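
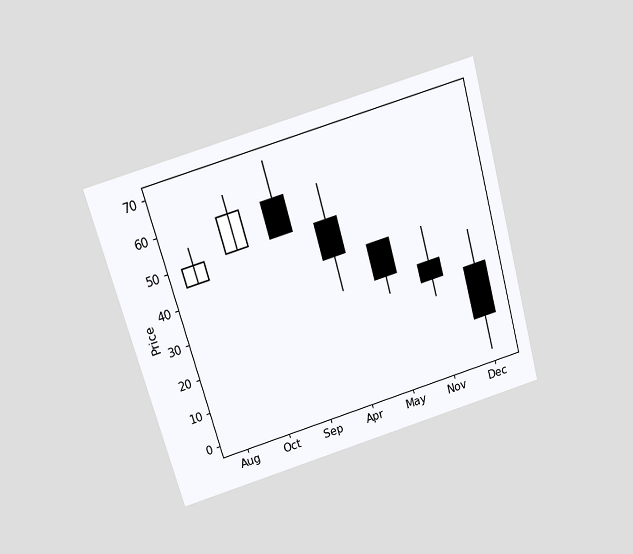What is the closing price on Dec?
The chart is tilted about 16° counter-clockwise and viewed slightly from above. The Dec candle closes at 10.

10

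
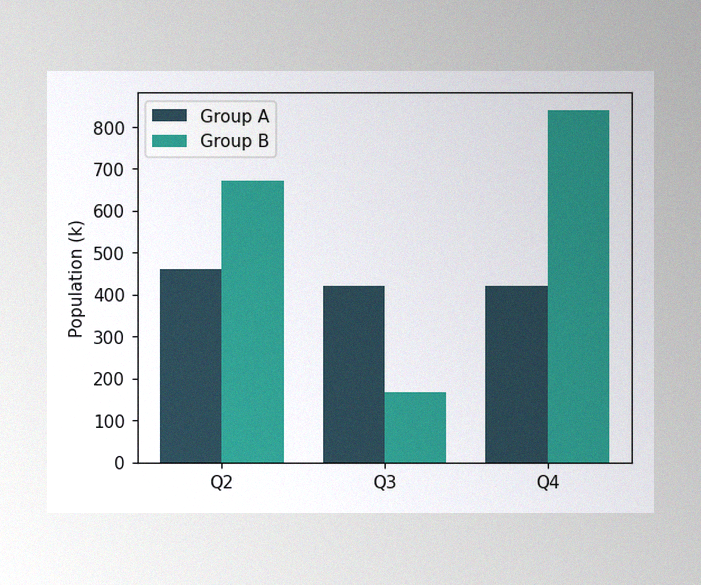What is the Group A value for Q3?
420k

The image has some photo noise and uneven lighting. The Group A bar at Q3 reaches 420k on the y-axis.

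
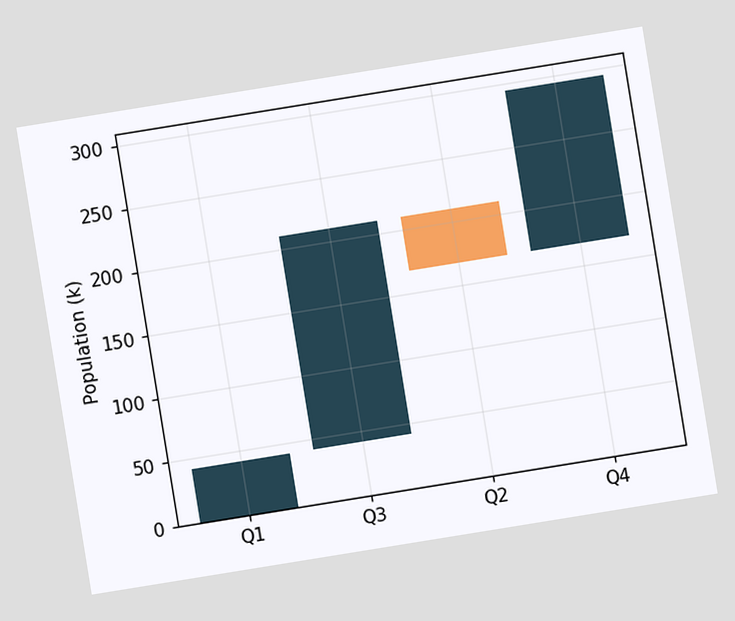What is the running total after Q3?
210k

The chart is tilted about 9° counter-clockwise. After Q3 the running total reaches 210k.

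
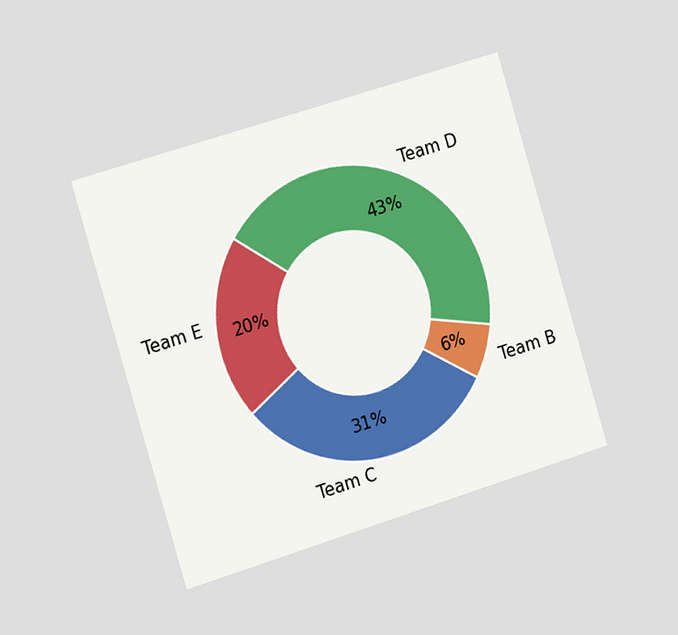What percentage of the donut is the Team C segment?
The chart is tilted about 17° counter-clockwise and viewed slightly from the left. The Team C segment takes up 31% of the ring.

31%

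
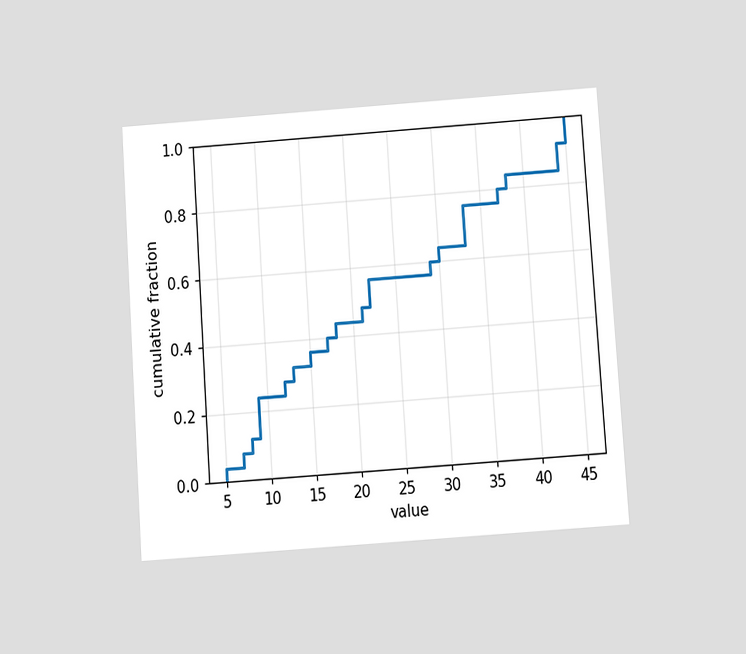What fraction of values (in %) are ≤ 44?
92%

The chart is tilted about 4° counter-clockwise and viewed at a slight angle. At x=44 the ECDF step is at 92%.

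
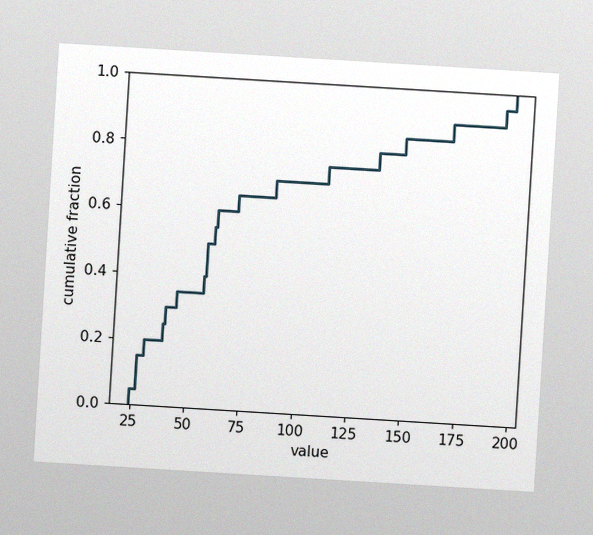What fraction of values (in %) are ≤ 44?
35%

The chart is tilted about 3° clockwise, with some photo noise. At x=44 the ECDF step is at 35%.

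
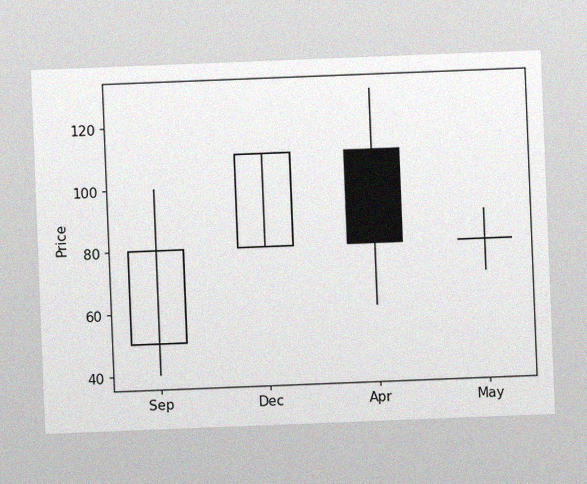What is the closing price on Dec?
110

The chart is tilted about 2° counter-clockwise, with some photo noise. The Dec candle closes at 110.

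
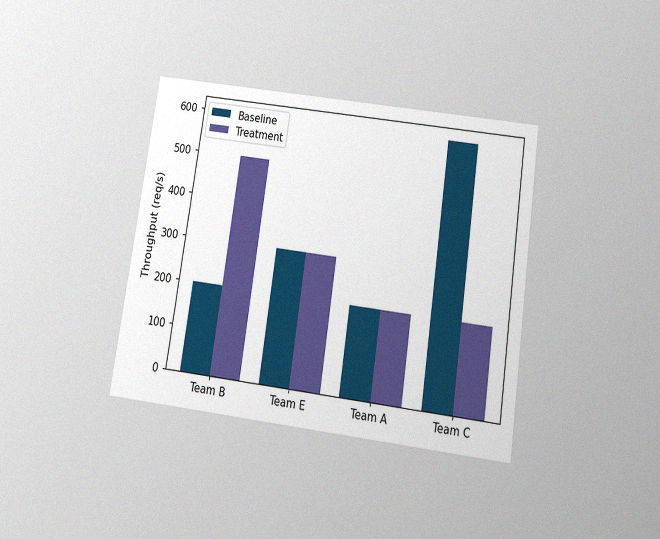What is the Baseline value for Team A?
The chart is tilted about 8° clockwise and viewed slightly from below, with some photo noise. The Baseline bar at Team A reaches 200req/s on the y-axis.

200req/s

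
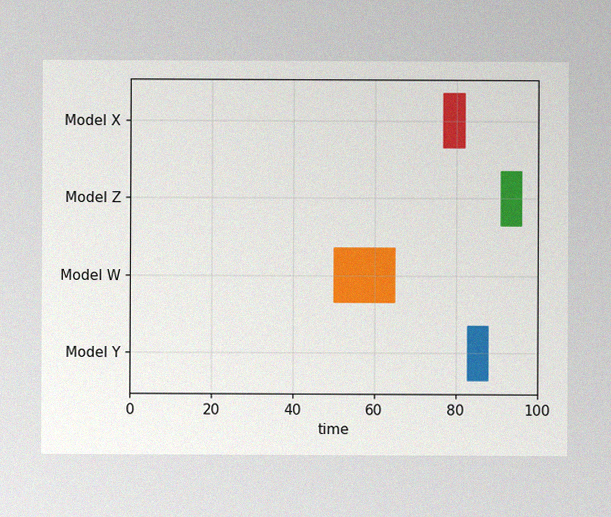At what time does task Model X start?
77

The image has some photo noise and uneven lighting. The Model X bar begins at t=77.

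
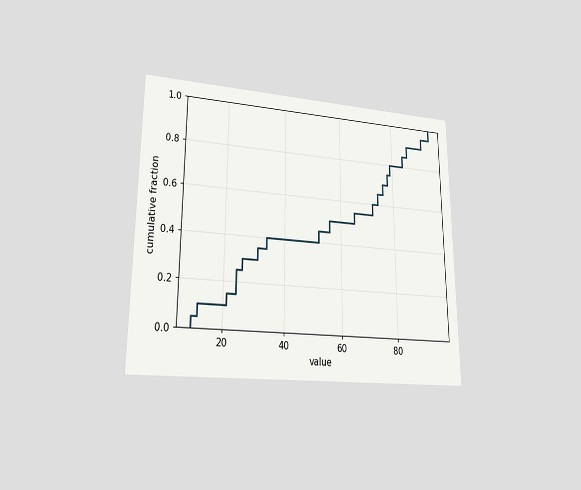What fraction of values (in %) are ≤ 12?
The chart is viewed at a slight angle. At x=12 the ECDF step is at 10%.

10%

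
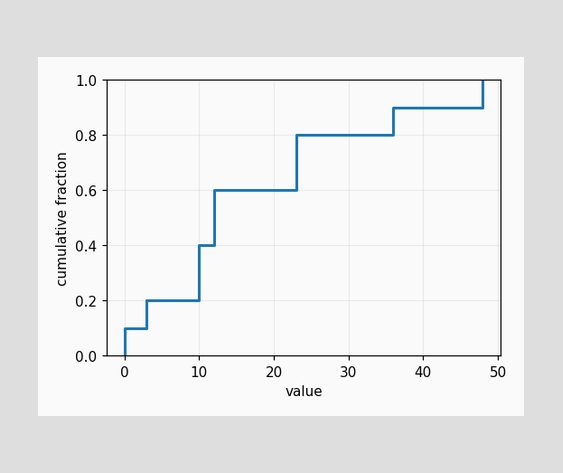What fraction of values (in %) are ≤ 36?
At x=36 the ECDF step is at 90%.

90%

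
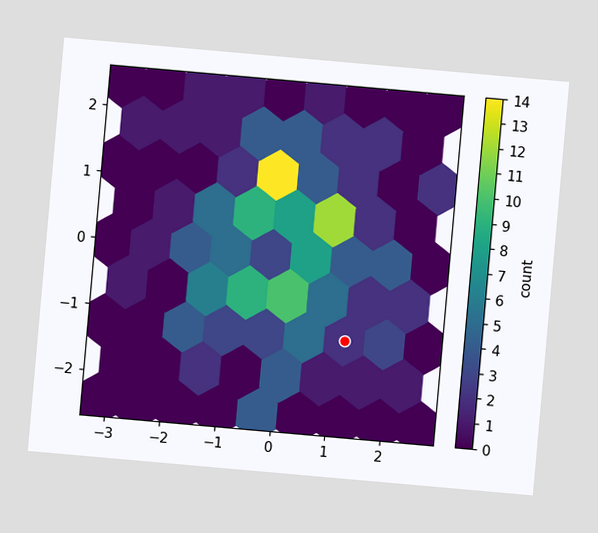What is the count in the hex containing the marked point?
The chart is tilted about 5° clockwise. The marked hex reads 2 on the colorbar.

2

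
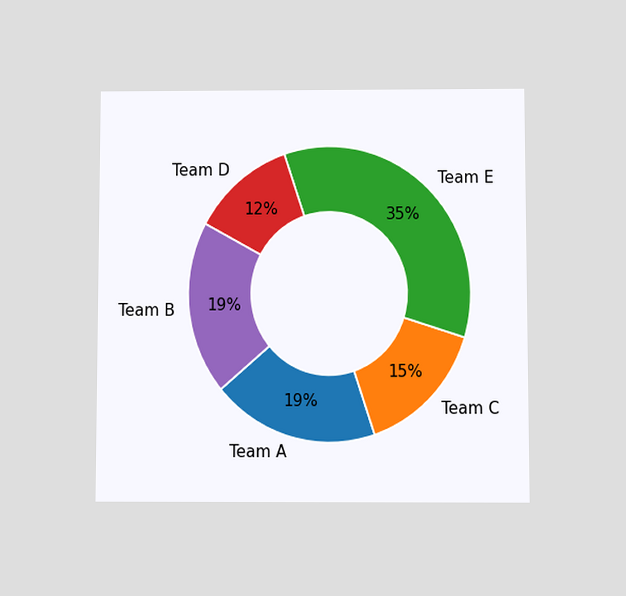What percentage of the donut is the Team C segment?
15%

The chart is viewed slightly from below. The Team C segment takes up 15% of the ring.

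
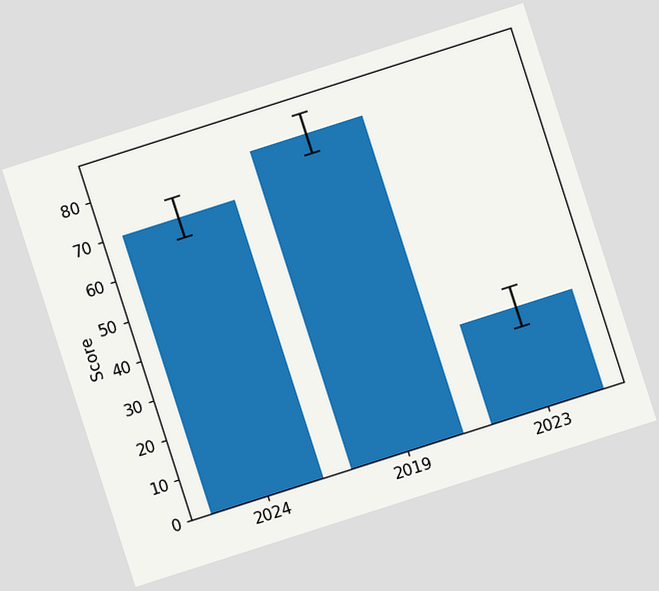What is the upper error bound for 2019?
85

The chart is tilted about 18° counter-clockwise. The 2019 bar's upper whisker reaches 85.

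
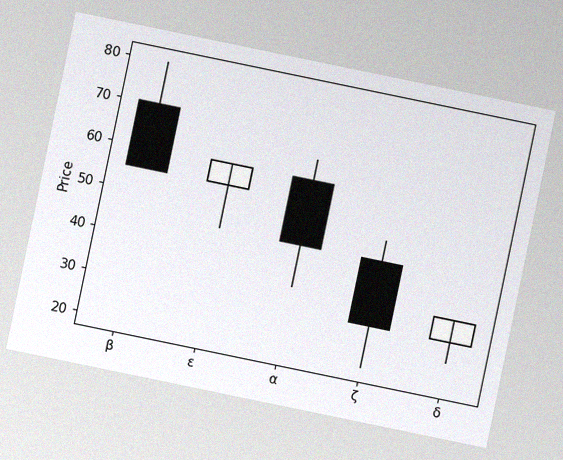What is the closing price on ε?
60

The chart is tilted about 12° clockwise, with some photo noise. The ε candle closes at 60.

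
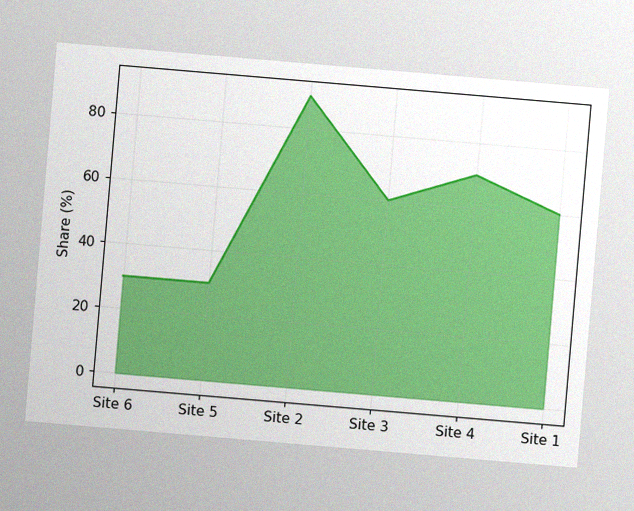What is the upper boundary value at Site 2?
90%

The chart is tilted about 5° clockwise, with some photo noise. At Site 2 the upper boundary is at 90%.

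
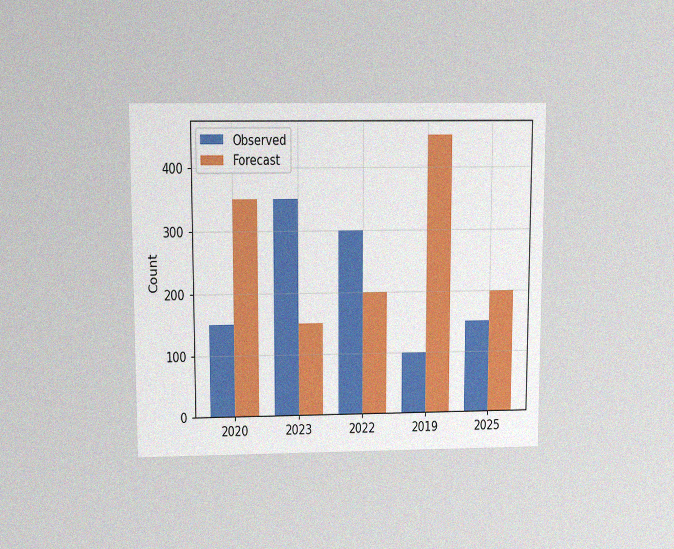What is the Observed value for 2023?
350

The chart is viewed slightly from above, with some photo noise. The Observed bar at 2023 reaches 350 on the y-axis.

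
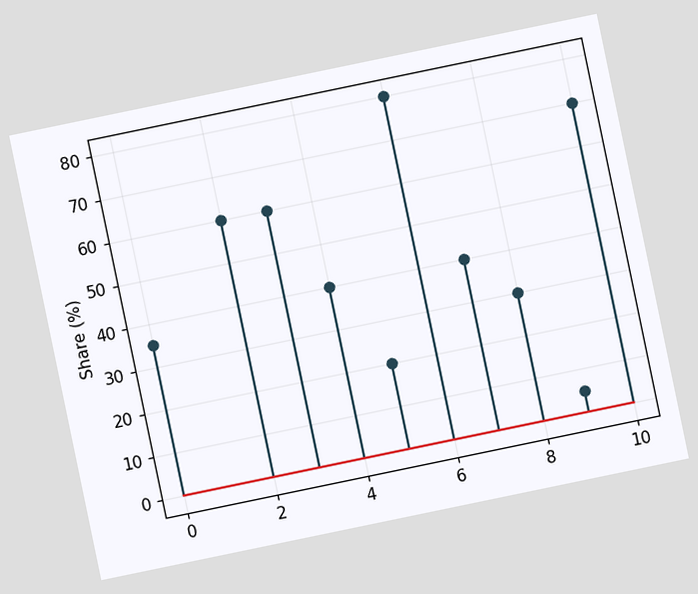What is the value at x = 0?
35%

The chart is tilted about 12° counter-clockwise. The stem at x=0 reaches 35%.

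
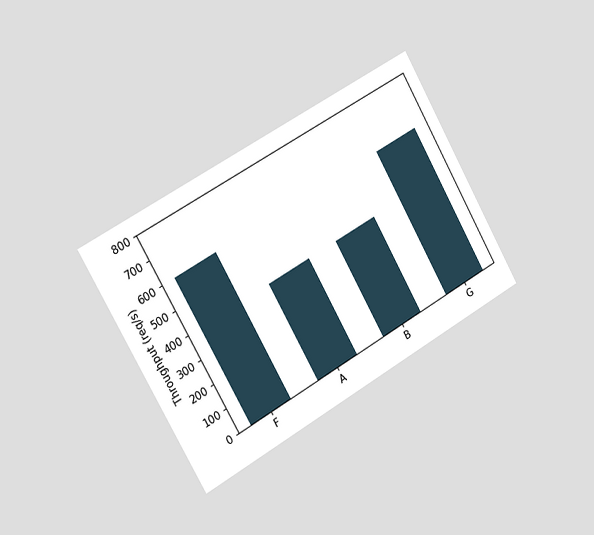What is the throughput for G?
600req/s

The chart is tilted about 30° counter-clockwise and viewed slightly from the left. Reading along the chart's y-axis, the G bar reaches 600req/s.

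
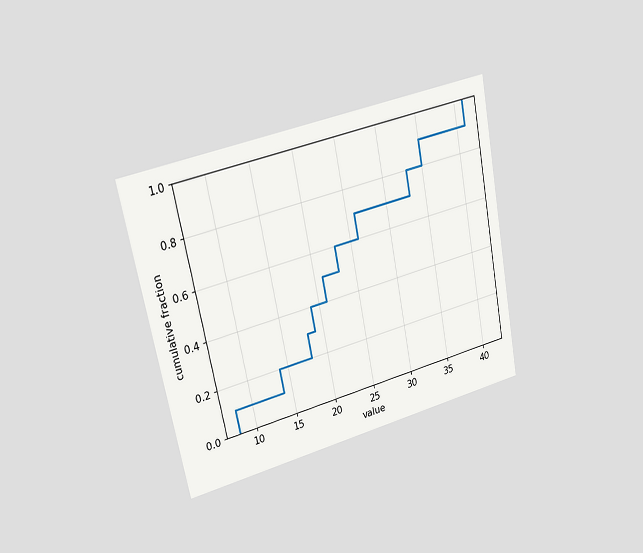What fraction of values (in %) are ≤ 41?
100%

The chart is tilted about 11° counter-clockwise and viewed slightly from the left. At x=41 the ECDF step is at 100%.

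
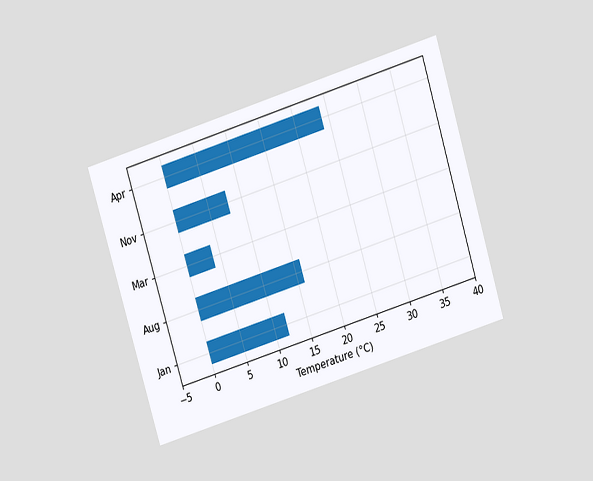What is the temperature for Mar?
The chart is tilted about 17° counter-clockwise and viewed slightly from above. Reading along the chart's x-axis, the Mar bar reaches 4°C.

4°C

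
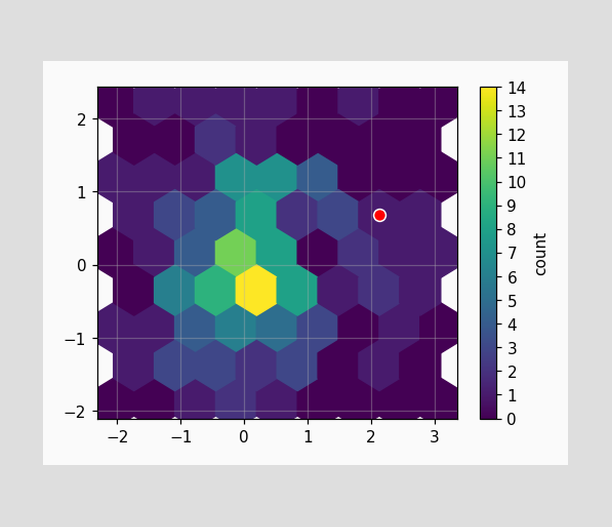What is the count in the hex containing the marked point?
1

The marked hex reads 1 on the colorbar.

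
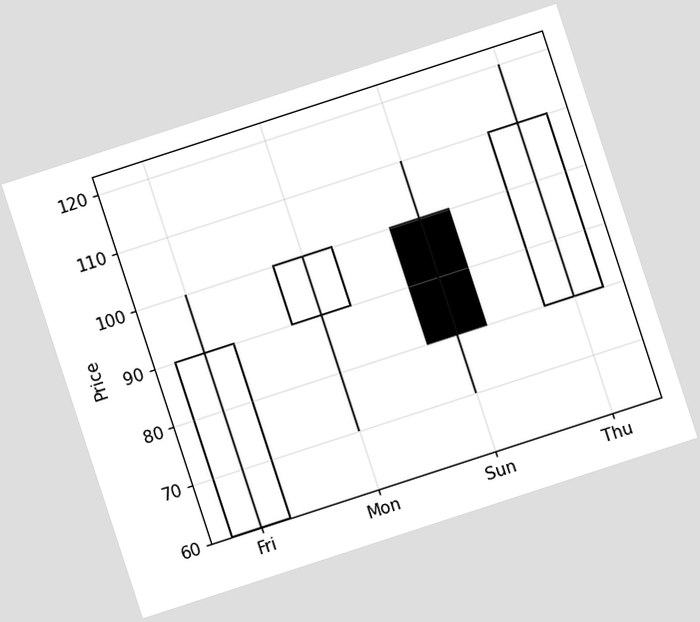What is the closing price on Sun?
The chart is tilted about 18° counter-clockwise. The Sun candle closes at 80.

80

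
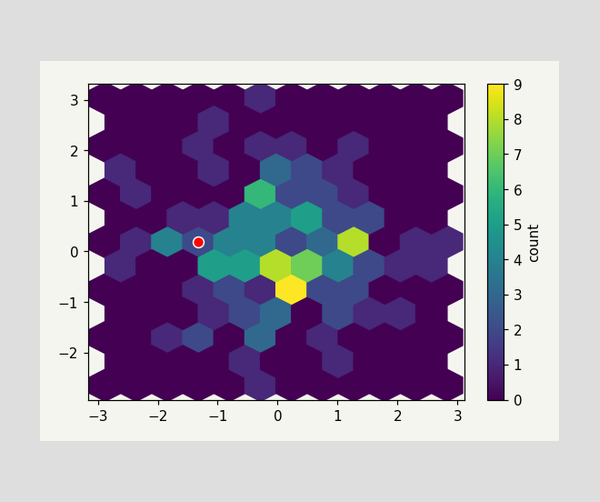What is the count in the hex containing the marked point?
The marked hex reads 2 on the colorbar.

2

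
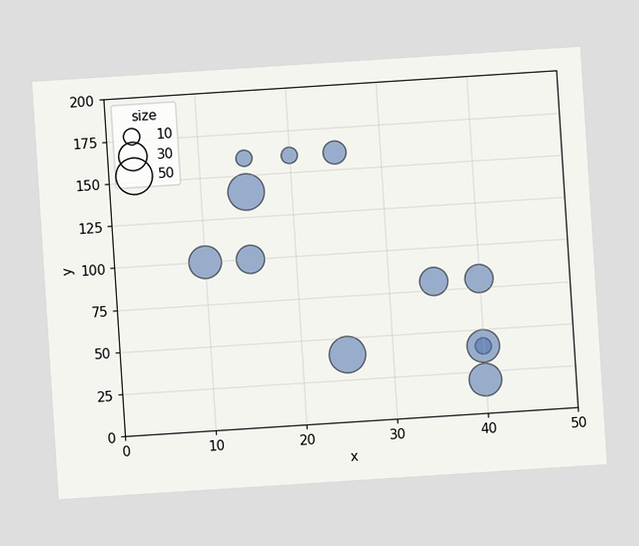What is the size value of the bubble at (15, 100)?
The chart is tilted about 4° counter-clockwise. Matching the bubble at (15, 100) against the size legend gives 30.

30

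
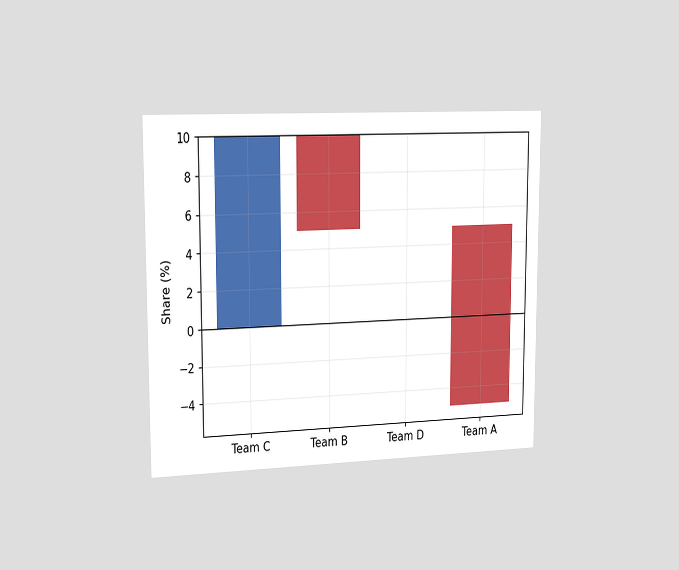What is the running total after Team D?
5%

The chart is viewed slightly from the left. After Team D the running total reaches 5%.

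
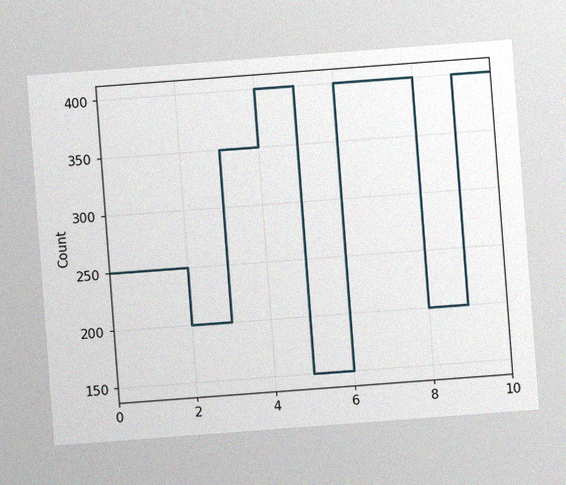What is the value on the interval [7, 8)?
The chart is tilted about 4° counter-clockwise, with some photo noise. On [7, 8) the step sits at 400.

400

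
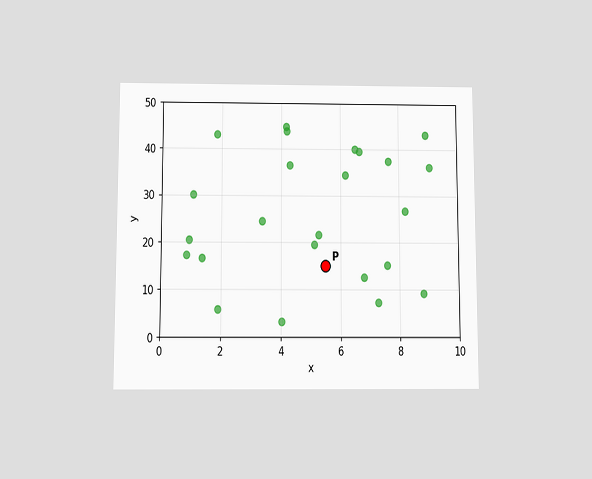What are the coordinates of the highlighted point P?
The chart is viewed slightly from below. Following the gridlines from P to each axis, P sits at (5.5, 15).

(5.5, 15)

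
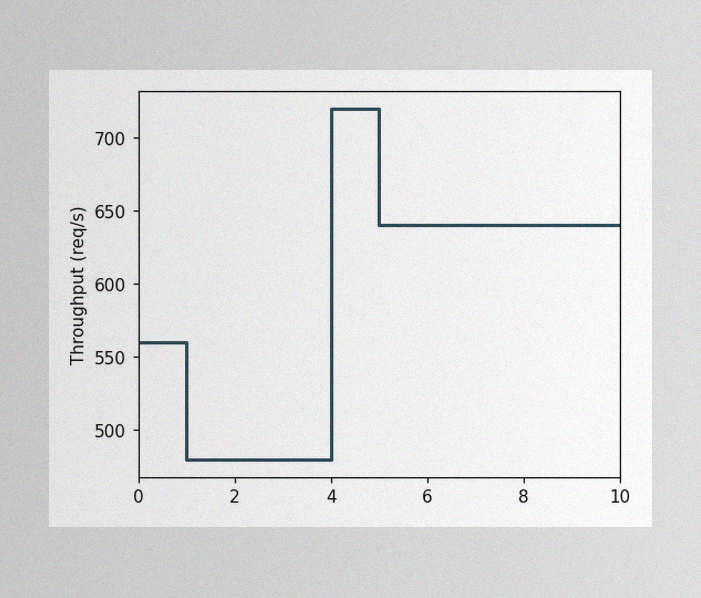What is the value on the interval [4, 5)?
The image has some photo noise and uneven lighting. On [4, 5) the step sits at 720req/s.

720req/s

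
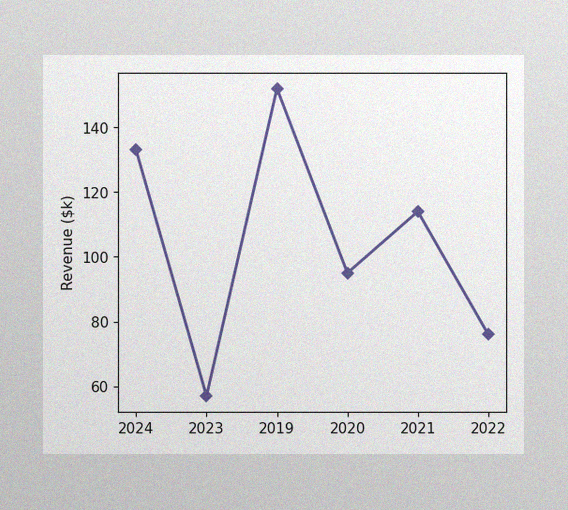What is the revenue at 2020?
$95k

The image has some photo noise and uneven lighting. At 2020, the line is at $95k.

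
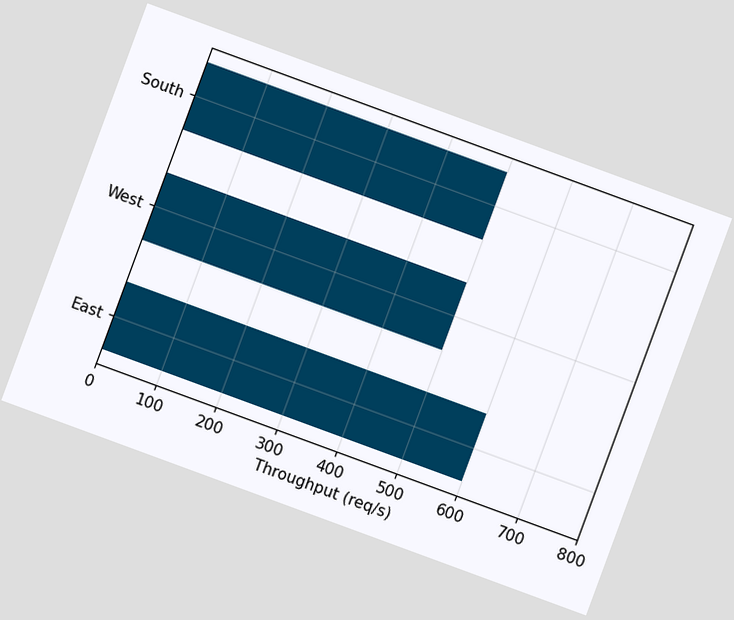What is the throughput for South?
The chart is tilted about 20° clockwise. Reading along the chart's x-axis, the South bar reaches 500req/s.

500req/s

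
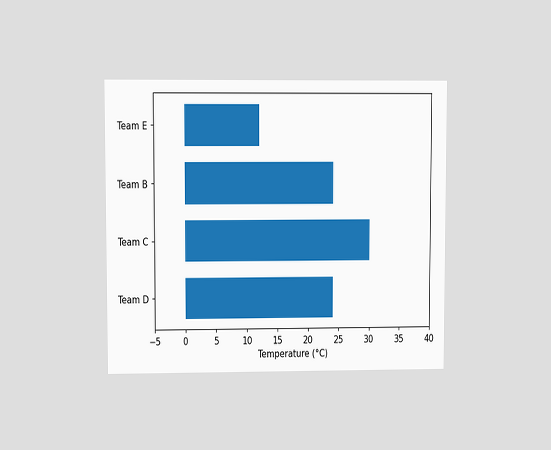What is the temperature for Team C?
The chart is viewed at a slight angle. Reading along the chart's x-axis, the Team C bar reaches 30°C.

30°C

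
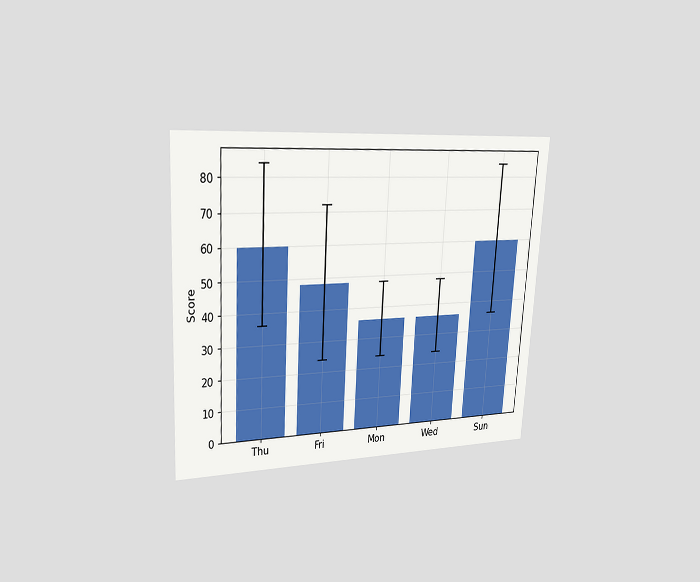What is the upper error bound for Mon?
The chart is tilted about 3° clockwise and viewed slightly from the left. The Mon bar's upper whisker reaches 48.

48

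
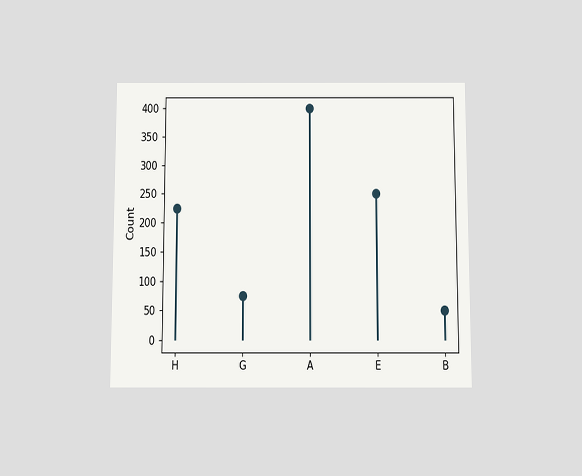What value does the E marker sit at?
The chart is viewed slightly from below. The E marker sits at 250.

250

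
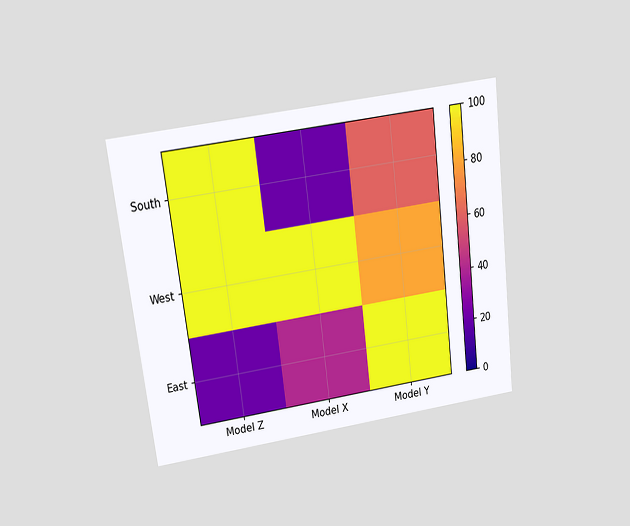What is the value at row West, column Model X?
The chart is tilted about 7° counter-clockwise and viewed slightly from above. Matching cell (West, Model X) against the colorbar gives 100.

100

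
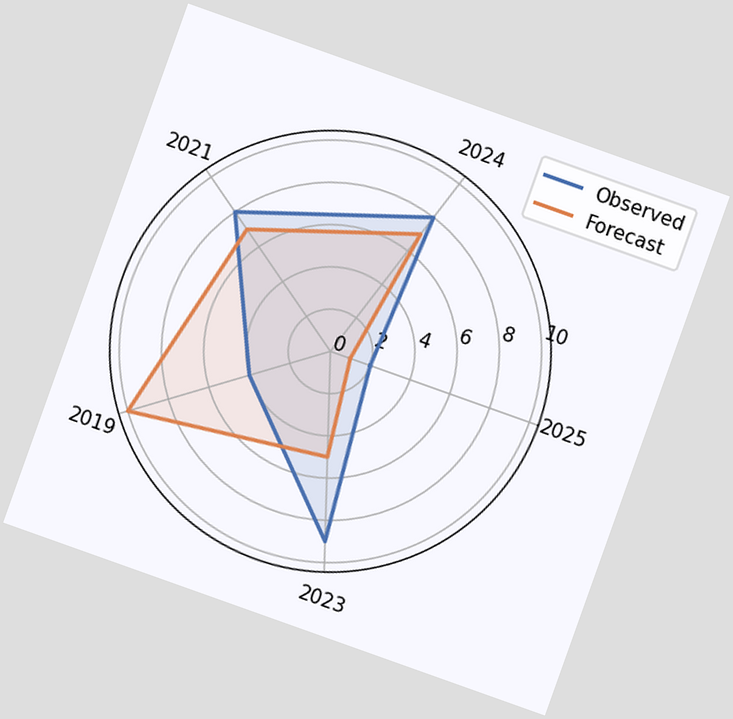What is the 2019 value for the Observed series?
The chart is tilted about 20° clockwise. On the 2019 axis, Observed reaches 4.

4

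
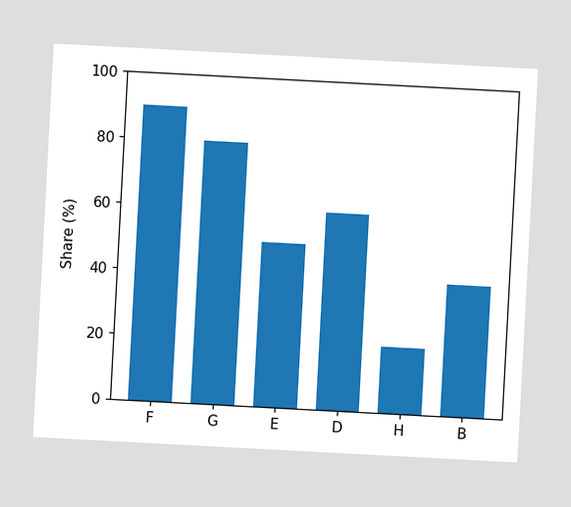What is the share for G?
80%

The chart is tilted about 3° clockwise. Reading along the chart's y-axis, the G bar reaches 80%.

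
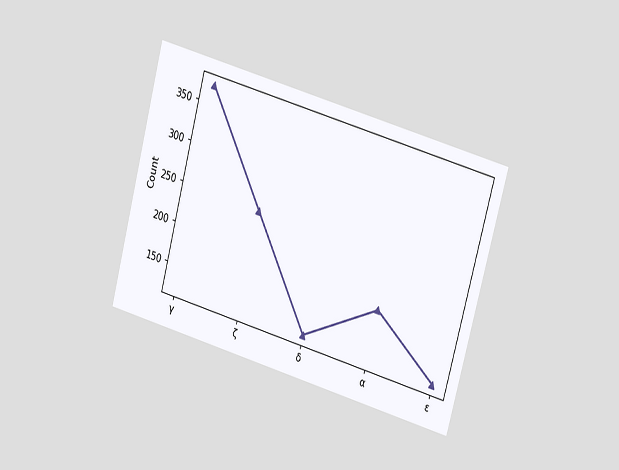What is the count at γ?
The chart is tilted about 15° clockwise and viewed at a slight angle. At γ, the line is at 372.

372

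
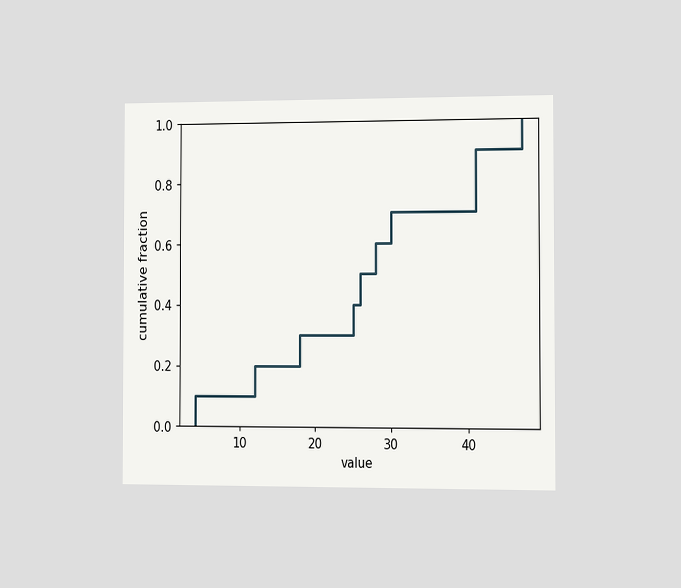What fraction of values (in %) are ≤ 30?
70%

The chart is viewed slightly from the right. At x=30 the ECDF step is at 70%.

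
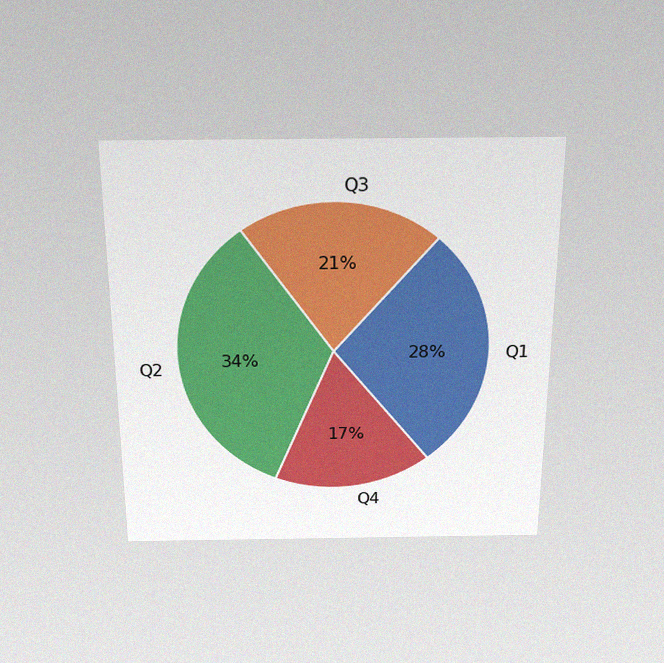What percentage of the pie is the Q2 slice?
The chart is viewed slightly from above, with some photo noise. The Q2 slice takes up 34% of the pie.

34%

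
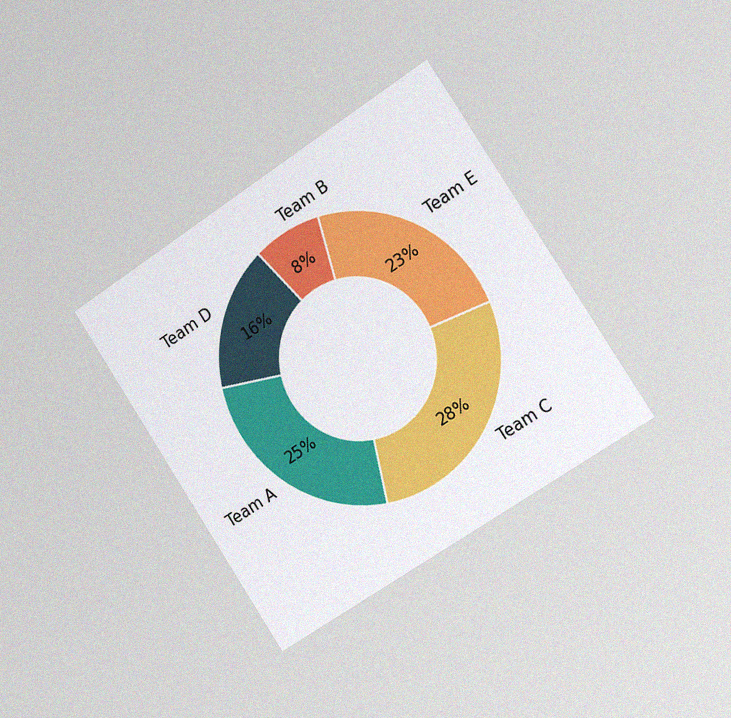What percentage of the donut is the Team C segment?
The chart is tilted about 33° counter-clockwise and viewed slightly from the right, with some photo noise. The Team C segment takes up 28% of the ring.

28%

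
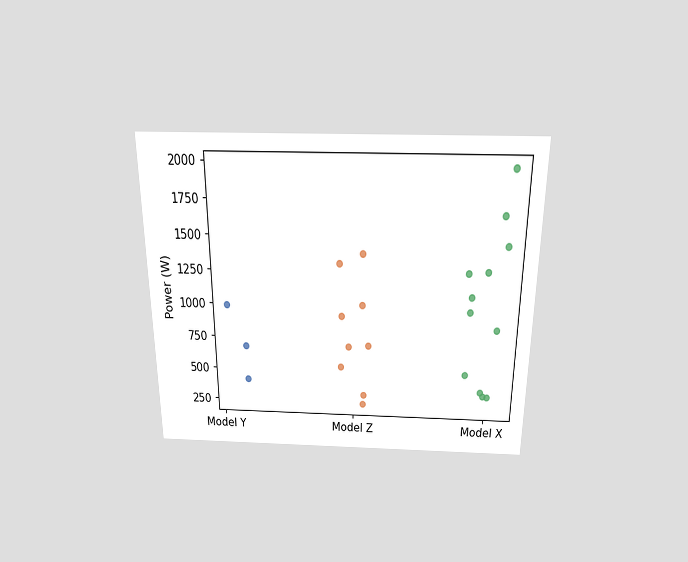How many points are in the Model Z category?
The chart is viewed slightly from above. Counting the markers in the Model Z column gives 9.

9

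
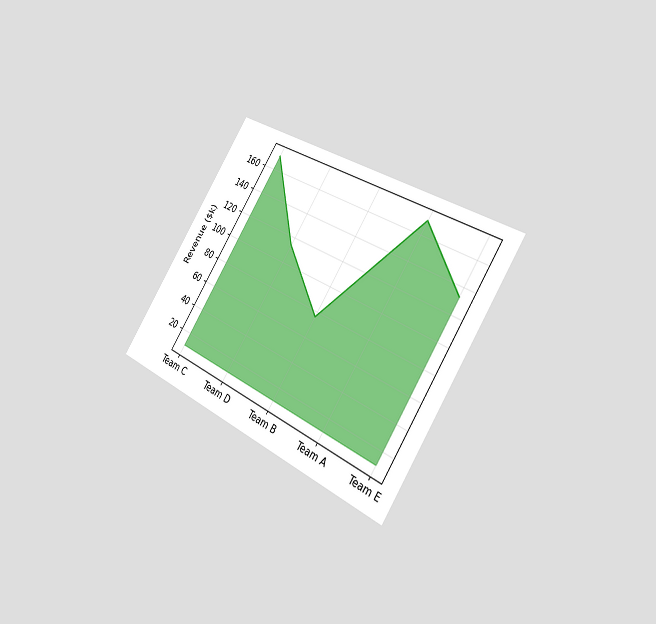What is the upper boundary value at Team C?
$171k

The chart is tilted about 32° clockwise and viewed slightly from the right. At Team C the upper boundary is at $171k.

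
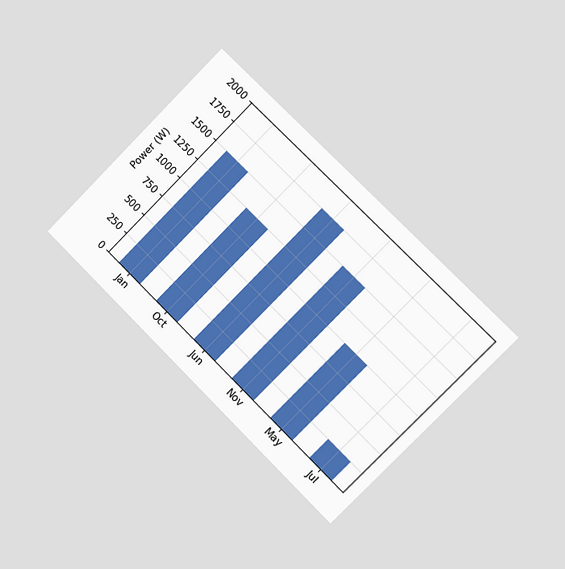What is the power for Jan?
The chart is tilted about 45° clockwise and viewed slightly from the right. Reading along the chart's y-axis, the Jan bar reaches 1500W.

1500W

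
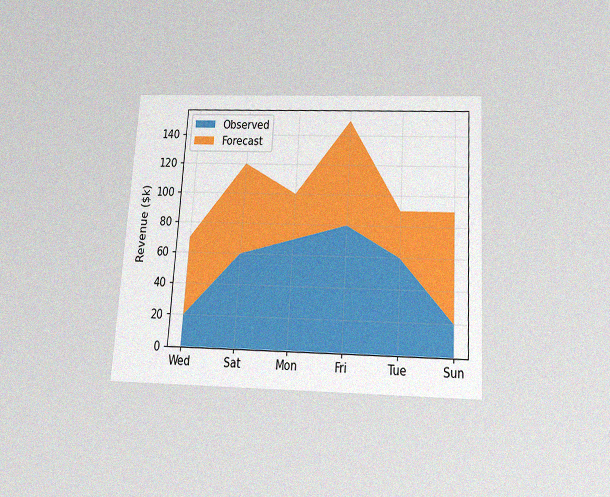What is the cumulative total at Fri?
$150k

The chart is tilted about 4° clockwise and viewed slightly from below, with some photo noise. The stacked total at Fri reaches $150k.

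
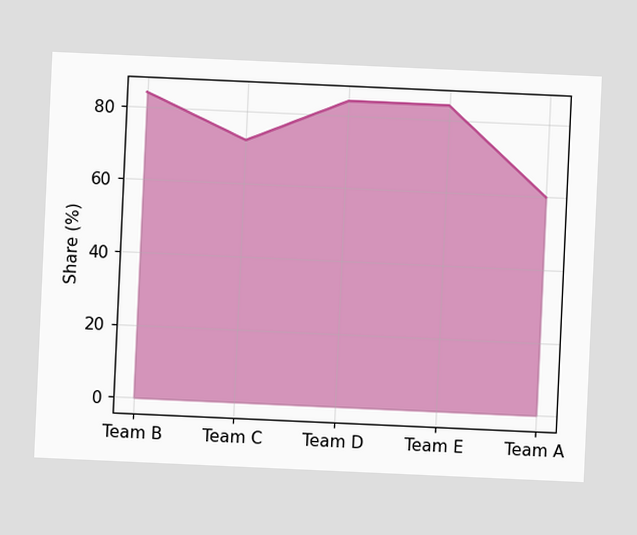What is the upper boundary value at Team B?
The chart is tilted about 3° clockwise. At Team B the upper boundary is at 84%.

84%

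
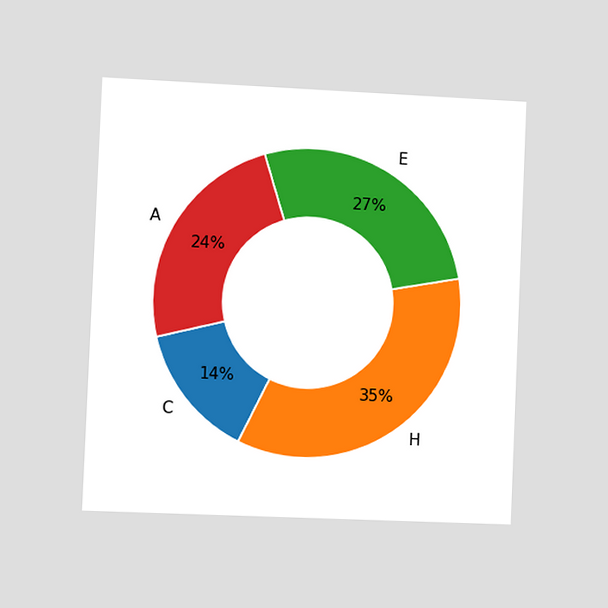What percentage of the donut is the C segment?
14%

The chart is tilted about 2° clockwise and viewed slightly from the left. The C segment takes up 14% of the ring.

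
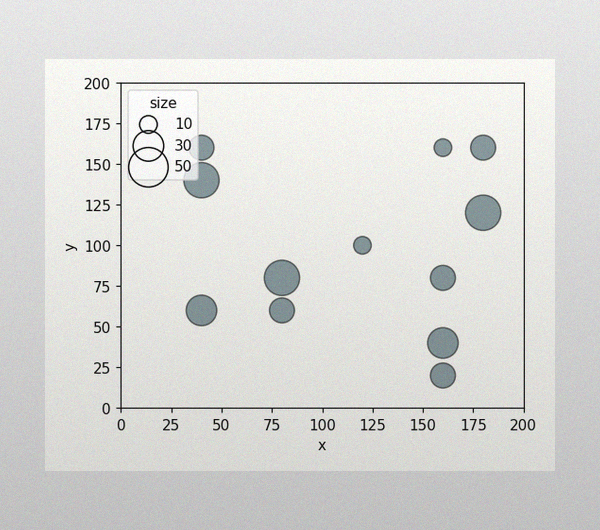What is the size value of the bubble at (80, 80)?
40

The image has some photo noise and uneven lighting. Matching the bubble at (80, 80) against the size legend gives 40.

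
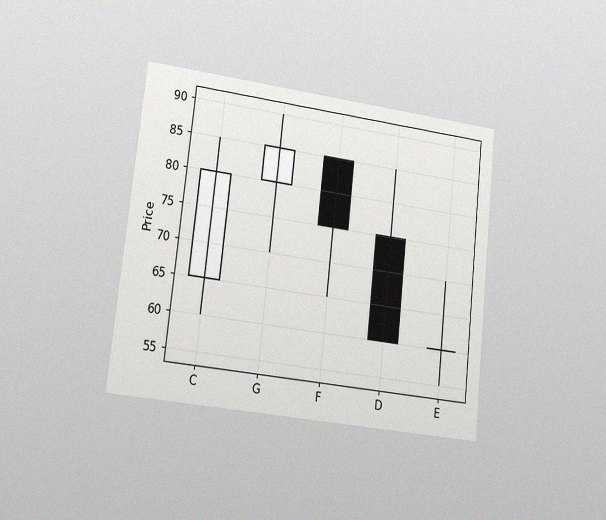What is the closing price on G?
85

The chart is tilted about 6° clockwise and viewed slightly from the left, with some photo noise. The G candle closes at 85.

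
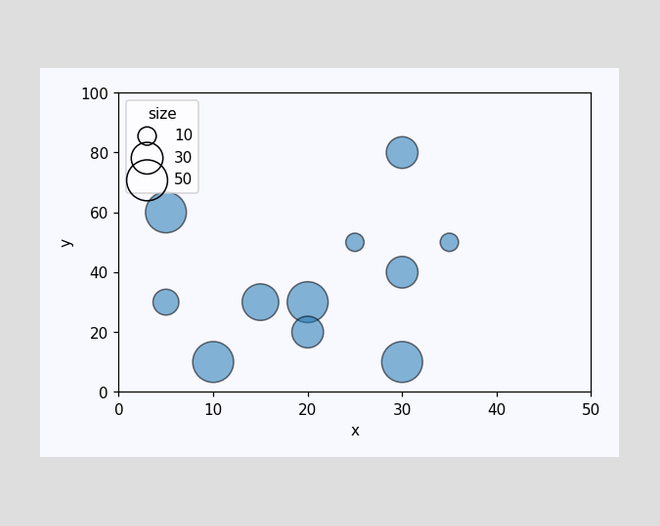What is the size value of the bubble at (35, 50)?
10

Matching the bubble at (35, 50) against the size legend gives 10.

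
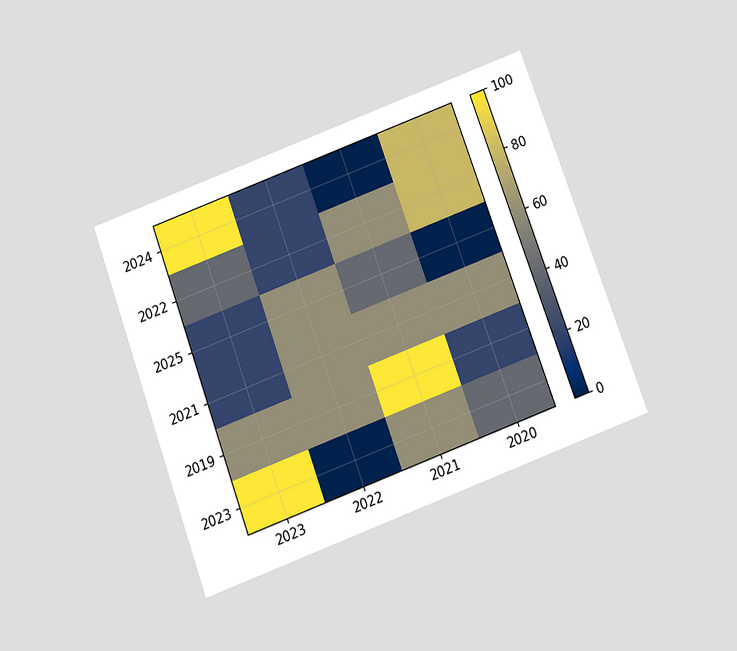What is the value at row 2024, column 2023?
The chart is tilted about 20° counter-clockwise and viewed slightly from below. Matching cell (2024, 2023) against the colorbar gives 100.

100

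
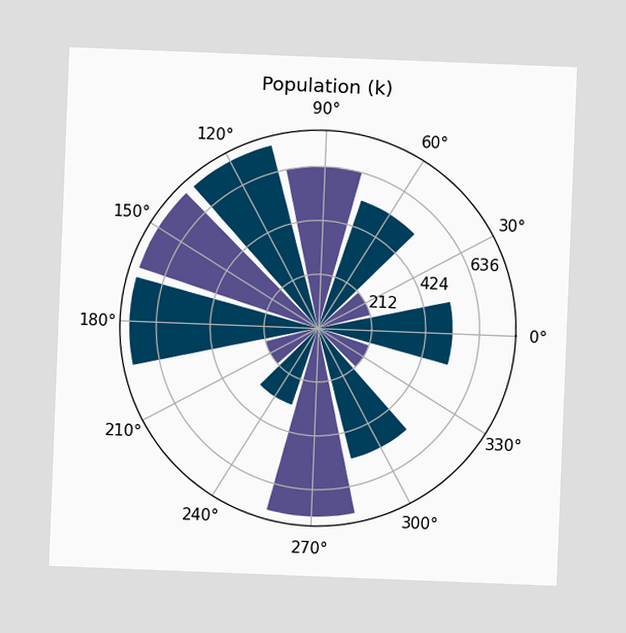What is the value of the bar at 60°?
530k

The chart is tilted about 2° clockwise. The bar at 60° reaches 530k on the radial axis.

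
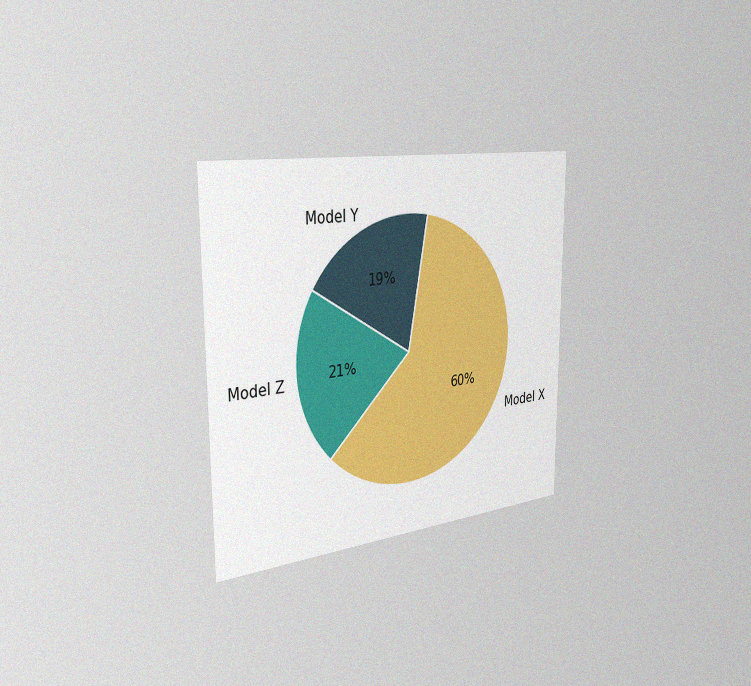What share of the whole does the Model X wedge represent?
60%

The chart is viewed slightly from the left, with some photo noise. The Model X slice takes up 60% of the pie.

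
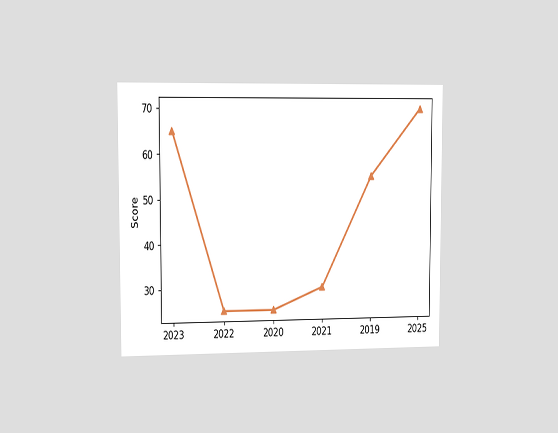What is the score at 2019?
55

The chart is viewed slightly from the left. At 2019, the line is at 55.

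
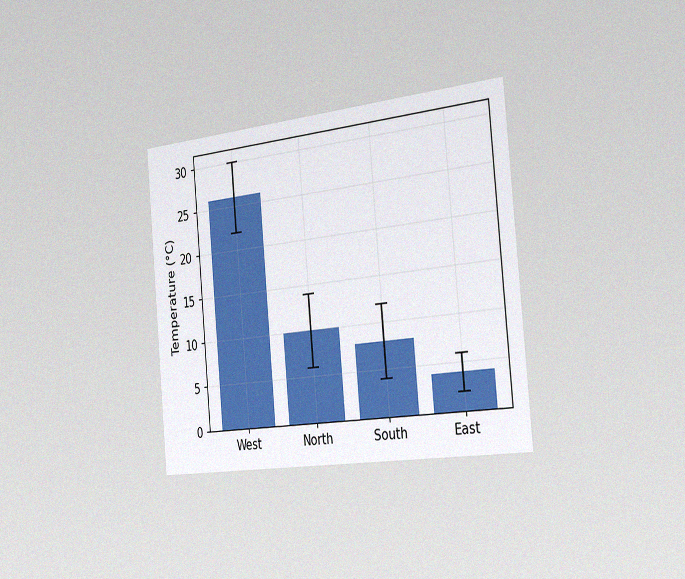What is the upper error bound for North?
The chart is tilted about 5° counter-clockwise and viewed slightly from the right, with some photo noise. The North bar's upper whisker reaches 14°C.

14°C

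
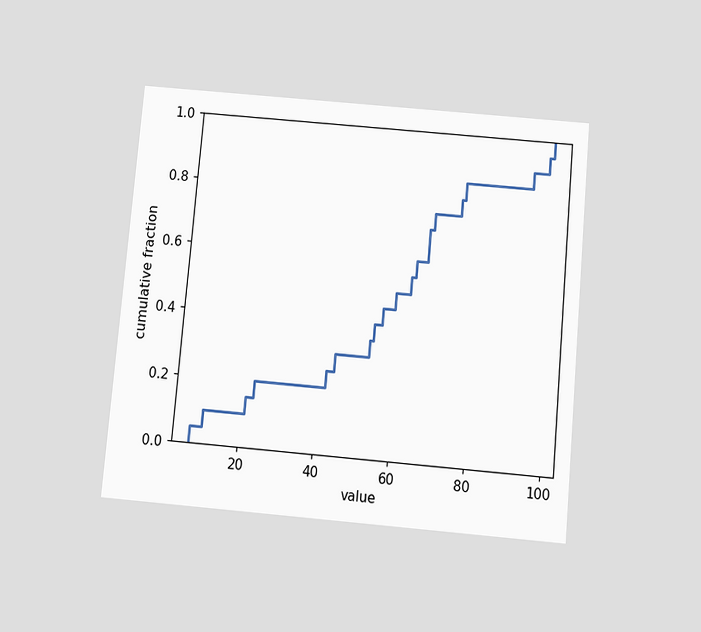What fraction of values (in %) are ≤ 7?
5%

The chart is tilted about 5° clockwise and viewed slightly from below. At x=7 the ECDF step is at 5%.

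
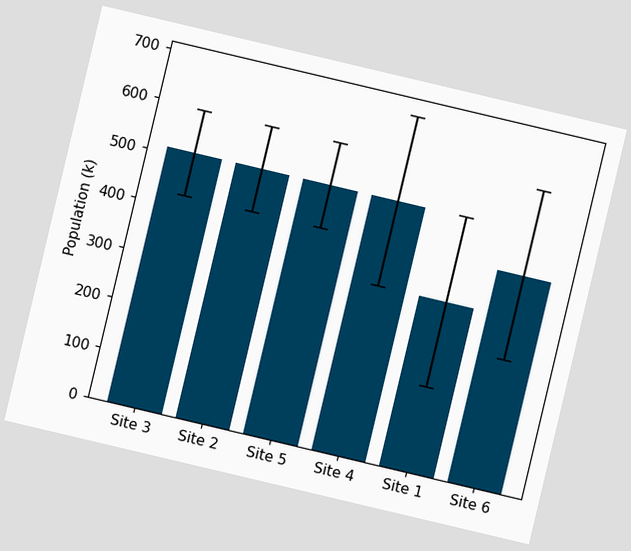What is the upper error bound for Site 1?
The chart is tilted about 13° clockwise. The Site 1 bar's upper whisker reaches 510k.

510k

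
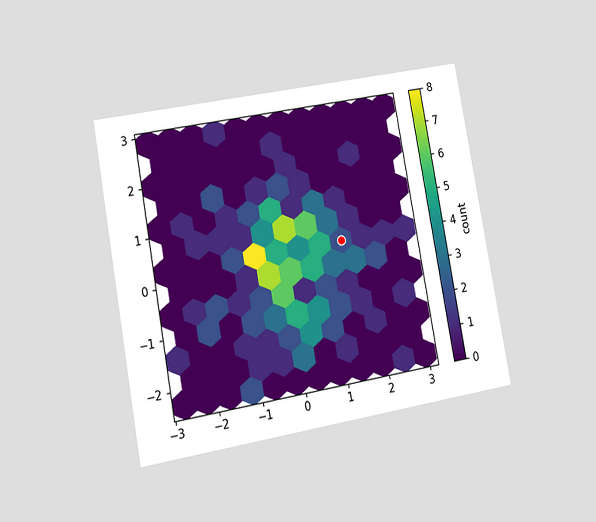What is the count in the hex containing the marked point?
The chart is tilted about 10° counter-clockwise and viewed at a slight angle. The marked hex reads 2 on the colorbar.

2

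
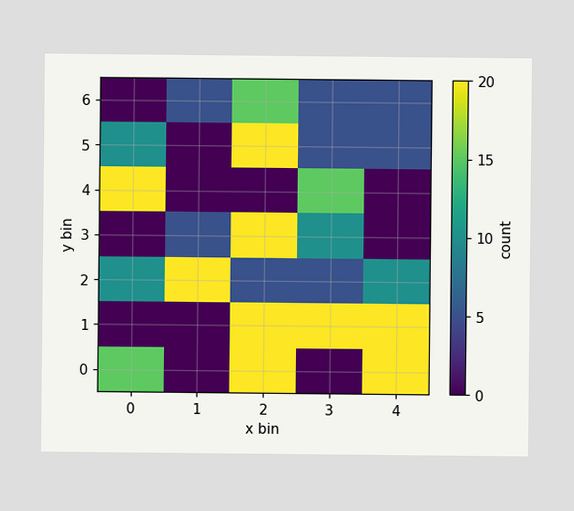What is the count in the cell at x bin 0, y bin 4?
Matching the cell (0, 4) against the colorbar gives 20.

20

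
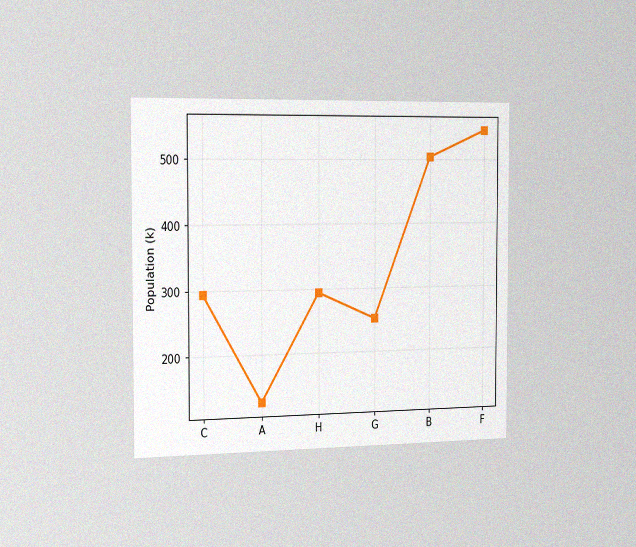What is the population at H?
294k

The chart is viewed slightly from the left, with some photo noise. At H, the line is at 294k.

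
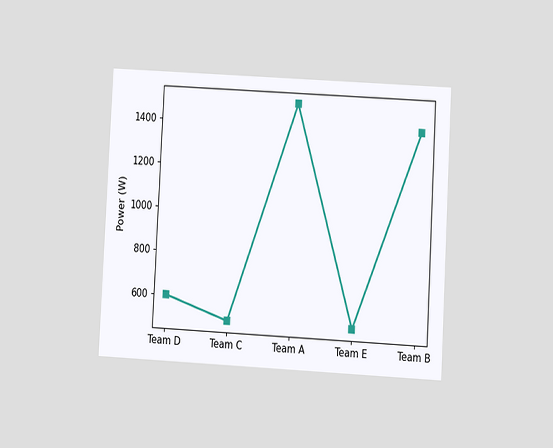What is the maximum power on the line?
1500W

The chart is tilted about 3° clockwise and viewed at a slight angle. The highest point is at Team A, and reading across to the y-axis gives 1500W.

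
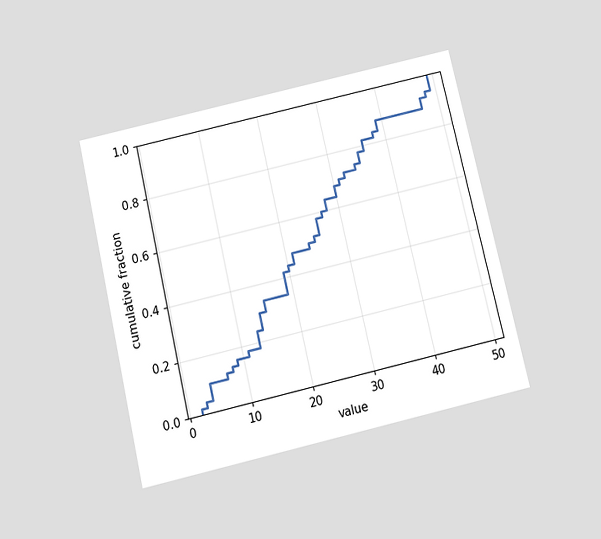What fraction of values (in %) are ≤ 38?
The chart is tilted about 13° counter-clockwise and viewed slightly from below. At x=38 the ECDF step is at 84%.

84%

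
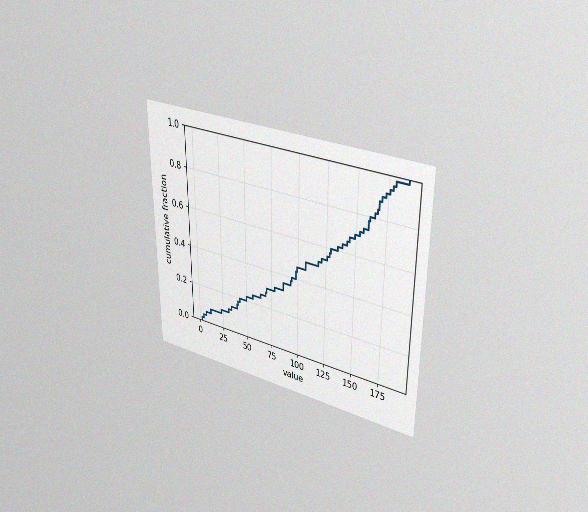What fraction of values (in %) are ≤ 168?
The chart is viewed at a slight angle, with some photo noise. At x=168 the ECDF step is at 88%.

88%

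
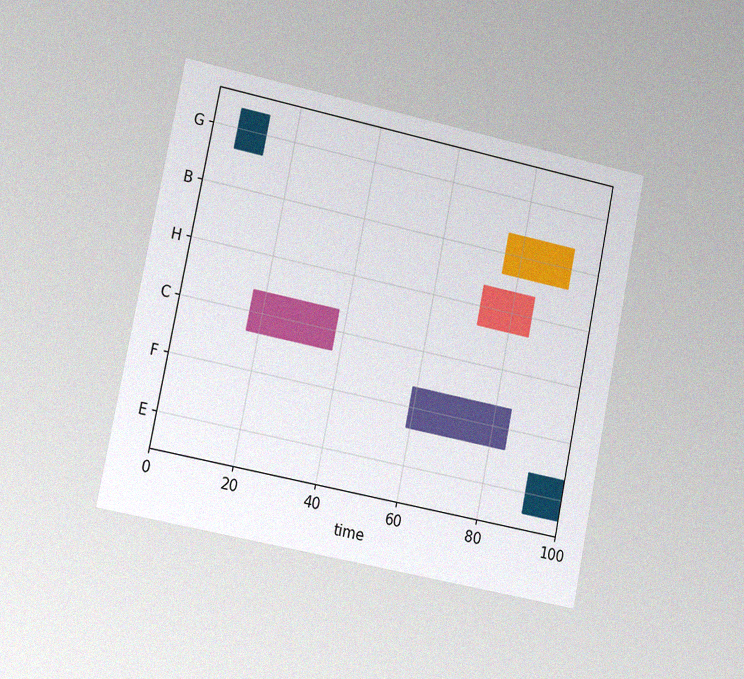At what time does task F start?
The chart is tilted about 11° clockwise and viewed slightly from the left, with some photo noise. The F bar begins at t=59.

59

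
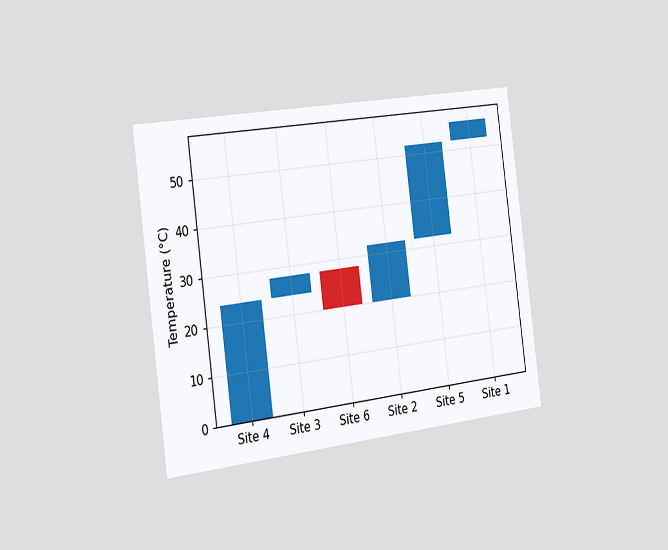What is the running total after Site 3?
28°C

The chart is tilted about 7° counter-clockwise and viewed slightly from the left. After Site 3 the running total reaches 28°C.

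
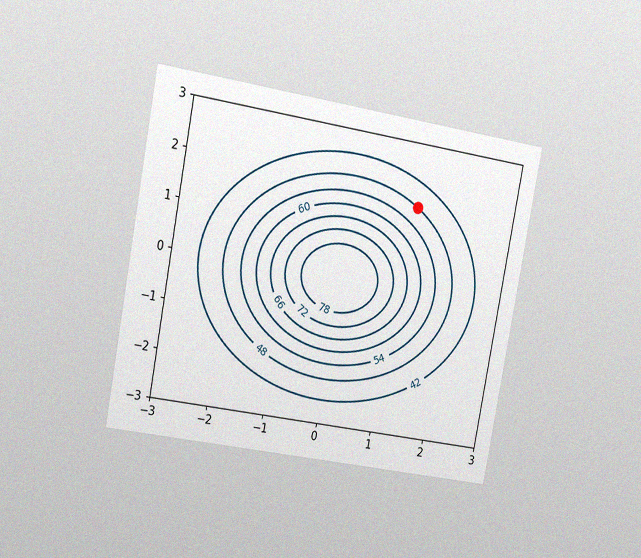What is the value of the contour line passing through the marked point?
48

The chart is tilted about 11° clockwise and viewed slightly from the left, with some photo noise. The marked point sits on the contour labelled 48.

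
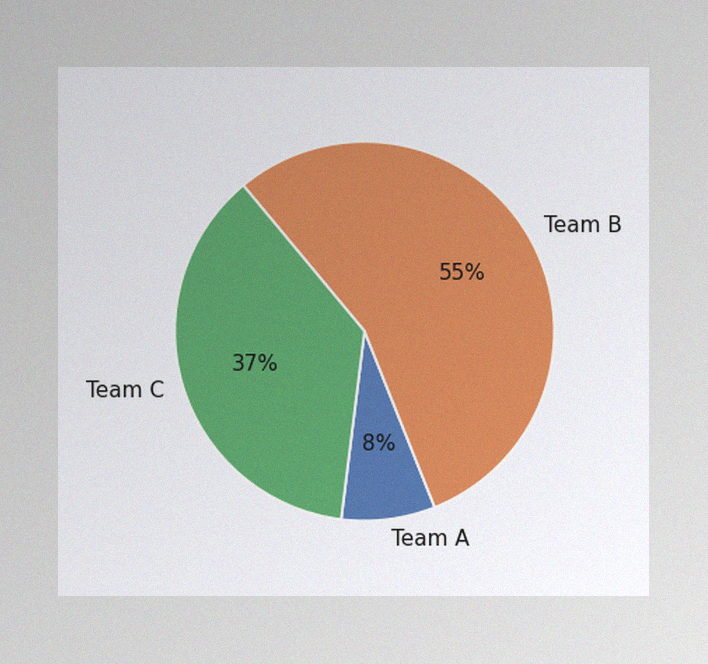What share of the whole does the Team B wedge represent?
The image has some photo noise and uneven lighting. The Team B slice takes up 55% of the pie.

55%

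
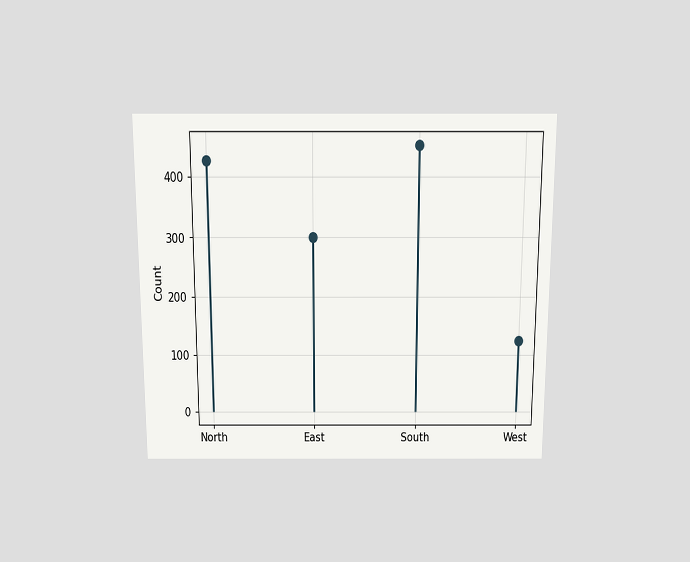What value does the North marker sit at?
The chart is viewed slightly from above. The North marker sits at 425.

425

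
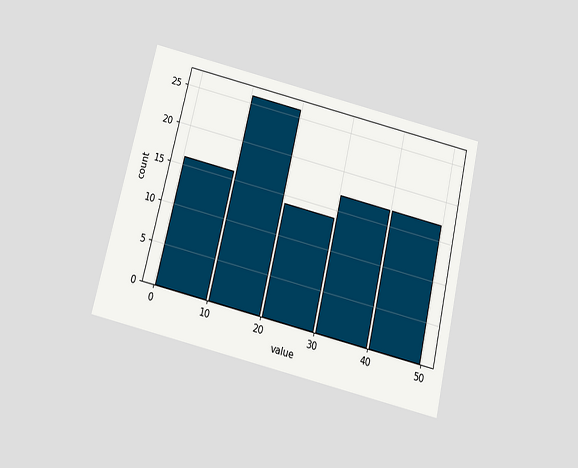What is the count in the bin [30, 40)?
The chart is tilted about 13° clockwise and viewed slightly from below. The [30, 40) bin has height 17.

17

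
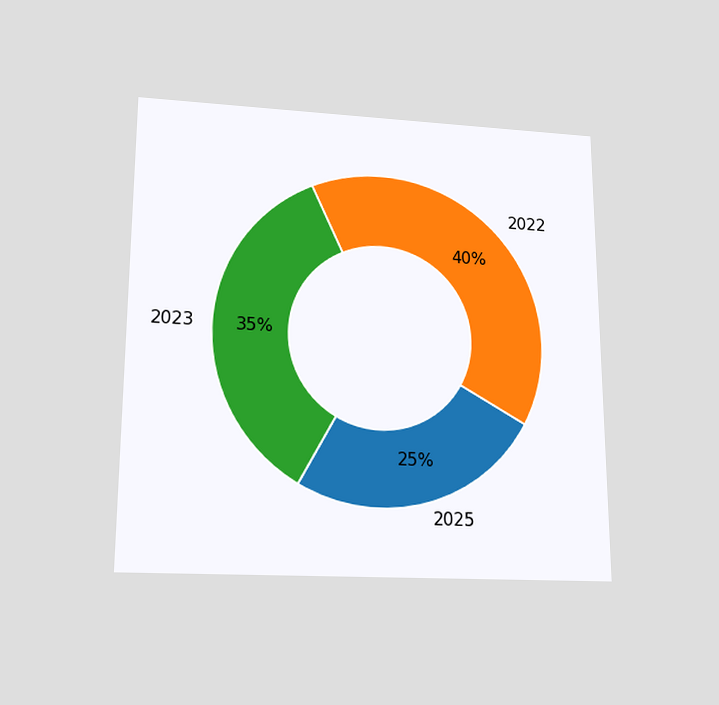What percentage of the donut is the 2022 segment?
40%

The chart is viewed slightly from below. The 2022 segment takes up 40% of the ring.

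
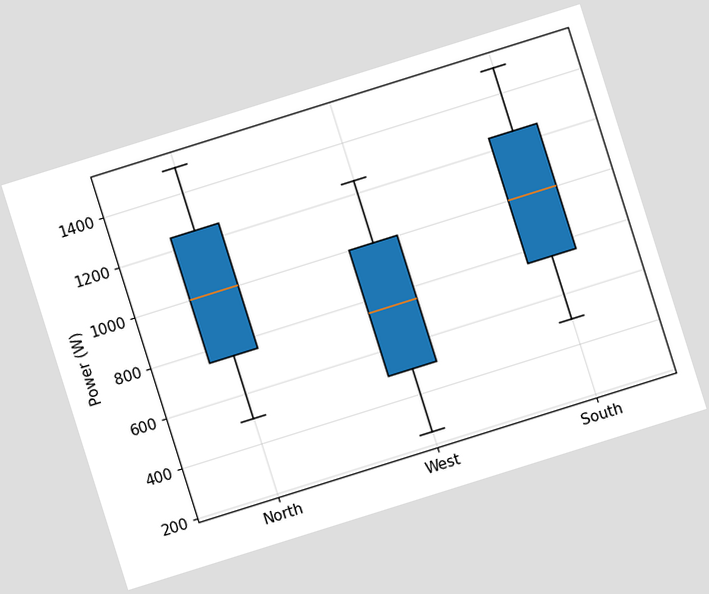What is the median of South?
The chart is tilted about 17° counter-clockwise. The median line in the South box sits at 1000W.

1000W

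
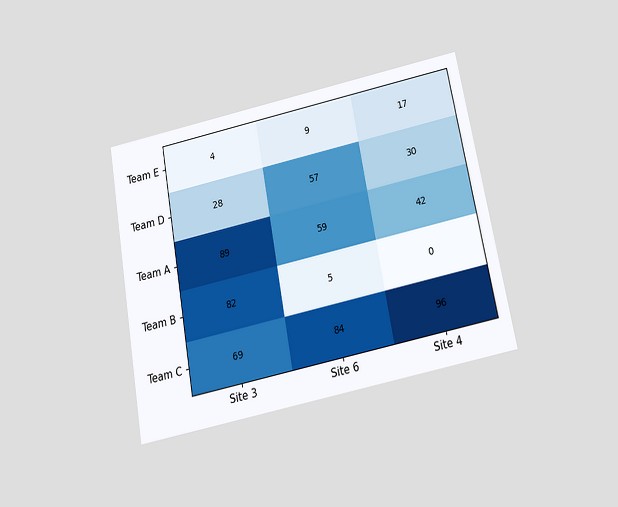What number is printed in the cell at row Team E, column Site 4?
The chart is tilted about 10° counter-clockwise and viewed slightly from below. The (Team E, Site 4) cell reads 17.

17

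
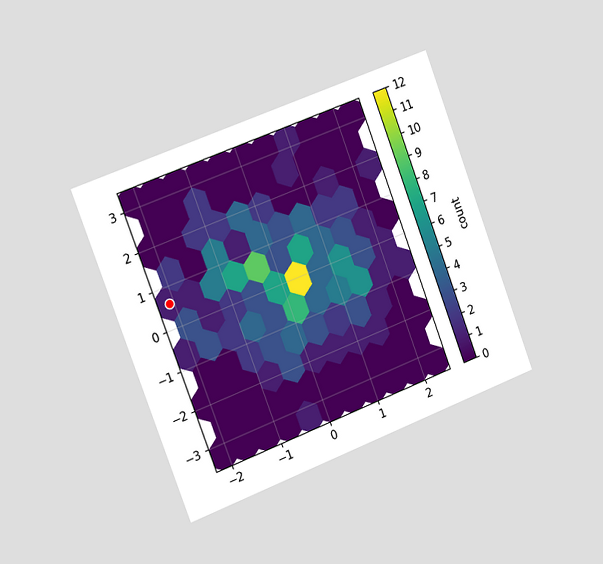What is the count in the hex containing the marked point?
The chart is tilted about 21° counter-clockwise and viewed slightly from the left. The marked hex reads 1 on the colorbar.

1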